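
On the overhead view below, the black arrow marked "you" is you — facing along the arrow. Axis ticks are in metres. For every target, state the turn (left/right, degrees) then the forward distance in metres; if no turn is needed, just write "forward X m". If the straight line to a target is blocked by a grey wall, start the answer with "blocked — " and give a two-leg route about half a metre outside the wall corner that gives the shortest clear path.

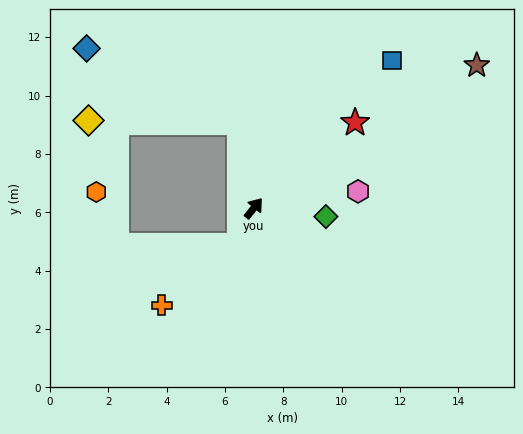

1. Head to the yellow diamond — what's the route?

blocked — turn left 49°, forward 3.0 m, then turn left 79°, forward 5.1 m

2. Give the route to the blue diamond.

blocked — turn left 49°, forward 3.0 m, then turn left 54°, forward 5.8 m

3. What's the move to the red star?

turn right 11°, forward 4.5 m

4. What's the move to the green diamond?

turn right 58°, forward 2.5 m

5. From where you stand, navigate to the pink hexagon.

turn right 42°, forward 3.6 m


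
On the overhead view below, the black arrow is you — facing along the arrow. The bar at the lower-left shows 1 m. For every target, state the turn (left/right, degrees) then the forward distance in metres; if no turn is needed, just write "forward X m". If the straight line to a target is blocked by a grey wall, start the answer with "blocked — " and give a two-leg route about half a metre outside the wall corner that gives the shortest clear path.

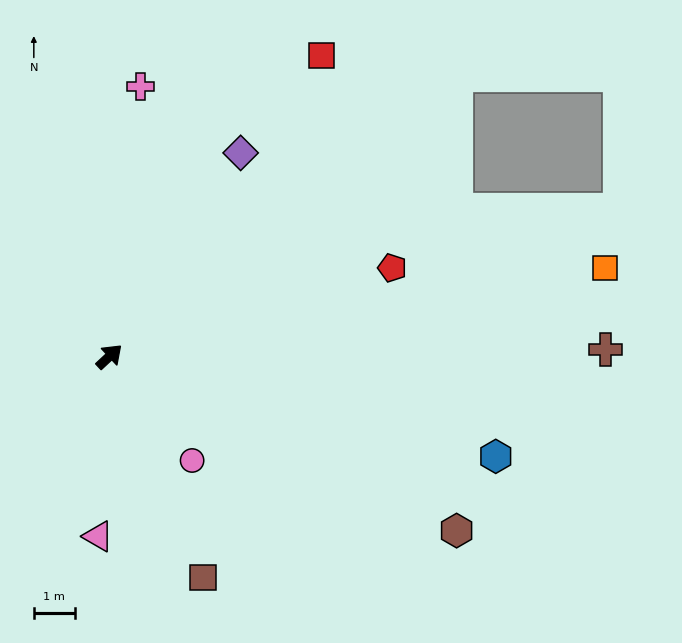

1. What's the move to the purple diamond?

turn left 14°, forward 5.9 m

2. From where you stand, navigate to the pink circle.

turn right 95°, forward 3.2 m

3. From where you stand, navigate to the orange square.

turn right 33°, forward 12.2 m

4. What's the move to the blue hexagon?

turn right 58°, forward 9.7 m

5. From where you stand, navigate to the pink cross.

turn left 40°, forward 6.6 m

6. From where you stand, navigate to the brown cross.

turn right 42°, forward 12.0 m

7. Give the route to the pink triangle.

turn right 137°, forward 4.4 m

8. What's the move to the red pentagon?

turn right 26°, forward 7.2 m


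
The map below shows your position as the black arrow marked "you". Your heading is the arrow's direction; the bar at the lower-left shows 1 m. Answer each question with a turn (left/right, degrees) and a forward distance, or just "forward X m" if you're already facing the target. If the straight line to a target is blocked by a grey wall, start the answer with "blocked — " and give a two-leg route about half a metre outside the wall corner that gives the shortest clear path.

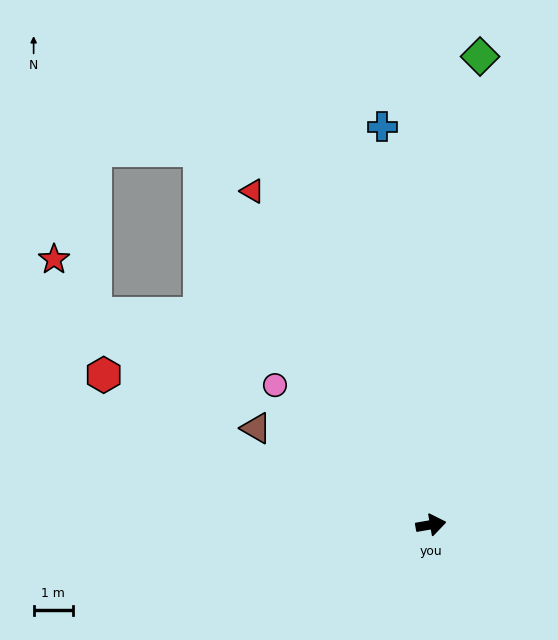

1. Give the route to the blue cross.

turn left 87°, forward 10.1 m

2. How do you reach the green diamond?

turn left 74°, forward 11.9 m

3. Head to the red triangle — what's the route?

turn left 108°, forward 9.6 m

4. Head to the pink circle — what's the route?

turn left 128°, forward 5.3 m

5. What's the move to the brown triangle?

turn left 141°, forward 5.0 m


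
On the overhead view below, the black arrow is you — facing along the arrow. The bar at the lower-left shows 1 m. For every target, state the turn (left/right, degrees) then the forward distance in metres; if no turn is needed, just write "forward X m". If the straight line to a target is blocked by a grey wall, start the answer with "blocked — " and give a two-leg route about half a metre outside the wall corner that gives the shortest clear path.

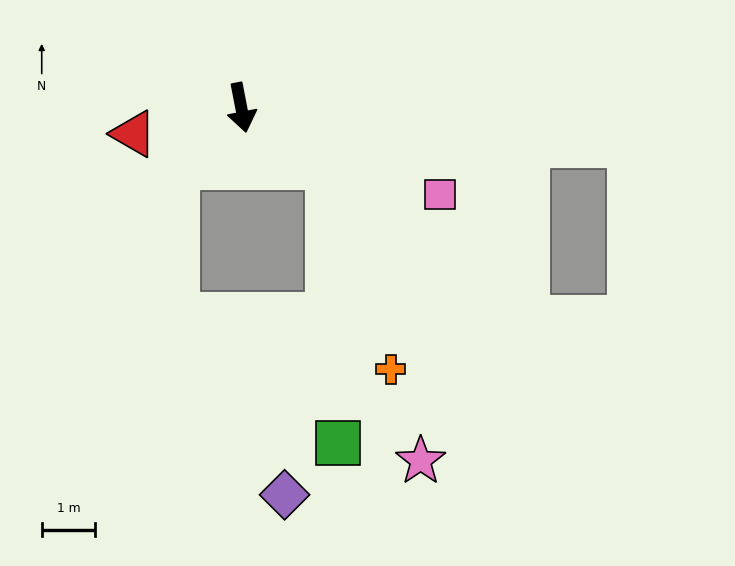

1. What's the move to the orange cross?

blocked — turn left 45°, forward 2.0 m, then turn right 39°, forward 4.0 m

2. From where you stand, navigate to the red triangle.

turn right 87°, forward 2.1 m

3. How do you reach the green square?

blocked — turn left 45°, forward 2.0 m, then turn right 54°, forward 5.2 m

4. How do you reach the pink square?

turn left 55°, forward 4.1 m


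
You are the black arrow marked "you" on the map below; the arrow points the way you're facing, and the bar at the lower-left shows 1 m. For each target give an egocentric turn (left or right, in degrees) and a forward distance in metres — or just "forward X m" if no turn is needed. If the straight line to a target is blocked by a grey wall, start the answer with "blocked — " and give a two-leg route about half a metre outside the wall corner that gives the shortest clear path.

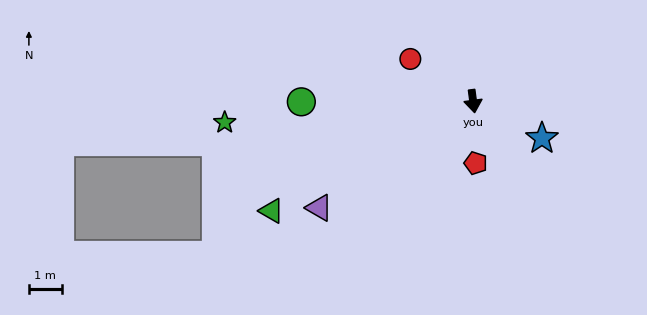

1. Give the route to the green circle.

turn right 97°, forward 5.2 m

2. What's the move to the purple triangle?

turn right 63°, forward 5.7 m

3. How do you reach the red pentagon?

turn right 5°, forward 1.9 m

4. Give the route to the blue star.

turn left 54°, forward 2.4 m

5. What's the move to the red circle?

turn right 132°, forward 2.3 m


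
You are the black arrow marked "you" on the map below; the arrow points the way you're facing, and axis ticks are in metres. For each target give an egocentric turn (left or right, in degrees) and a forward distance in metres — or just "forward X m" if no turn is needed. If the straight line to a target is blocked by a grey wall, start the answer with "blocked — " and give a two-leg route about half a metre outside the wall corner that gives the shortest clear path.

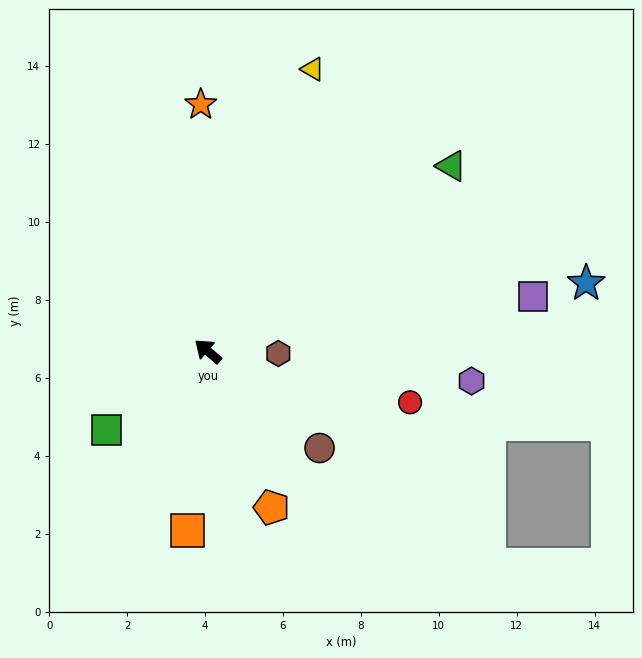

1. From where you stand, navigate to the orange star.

turn right 48°, forward 6.3 m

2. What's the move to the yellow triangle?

turn right 70°, forward 7.7 m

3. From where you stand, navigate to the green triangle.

turn right 102°, forward 7.9 m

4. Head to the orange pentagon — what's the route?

turn left 153°, forward 4.3 m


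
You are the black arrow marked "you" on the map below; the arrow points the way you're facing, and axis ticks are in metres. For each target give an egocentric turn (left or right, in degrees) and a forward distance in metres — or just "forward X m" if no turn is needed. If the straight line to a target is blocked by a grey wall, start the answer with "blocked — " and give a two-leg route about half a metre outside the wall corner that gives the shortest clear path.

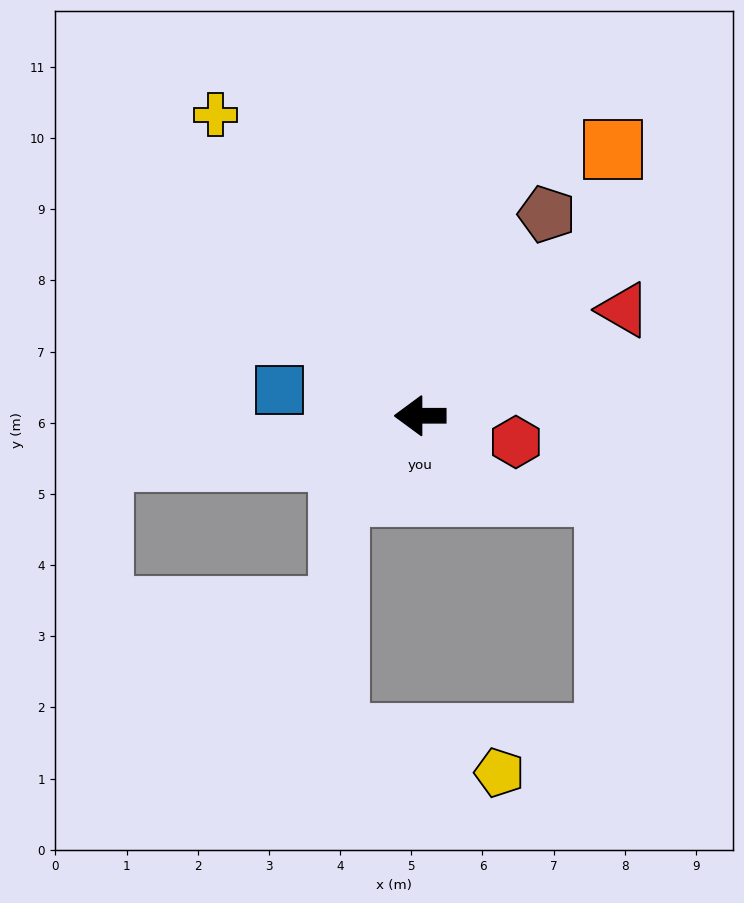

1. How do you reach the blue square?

turn right 10°, forward 2.0 m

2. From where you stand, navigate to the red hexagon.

turn left 165°, forward 1.4 m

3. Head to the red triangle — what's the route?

turn right 153°, forward 3.2 m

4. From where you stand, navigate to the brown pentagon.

turn right 122°, forward 3.3 m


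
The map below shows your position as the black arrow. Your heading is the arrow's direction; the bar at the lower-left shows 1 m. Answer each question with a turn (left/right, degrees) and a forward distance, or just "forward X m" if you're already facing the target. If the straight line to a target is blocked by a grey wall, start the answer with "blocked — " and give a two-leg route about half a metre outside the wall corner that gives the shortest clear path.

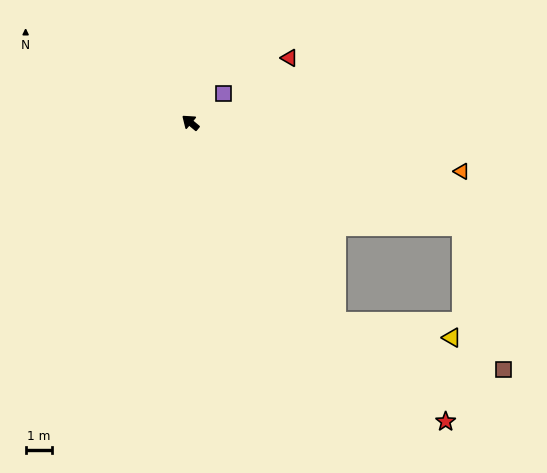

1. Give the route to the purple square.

turn right 99°, forward 1.7 m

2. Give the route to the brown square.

blocked — turn left 166°, forward 9.4 m, then turn left 38°, forward 6.6 m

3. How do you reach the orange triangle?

turn right 150°, forward 10.4 m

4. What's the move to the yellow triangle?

blocked — turn left 166°, forward 9.4 m, then turn left 47°, forward 4.4 m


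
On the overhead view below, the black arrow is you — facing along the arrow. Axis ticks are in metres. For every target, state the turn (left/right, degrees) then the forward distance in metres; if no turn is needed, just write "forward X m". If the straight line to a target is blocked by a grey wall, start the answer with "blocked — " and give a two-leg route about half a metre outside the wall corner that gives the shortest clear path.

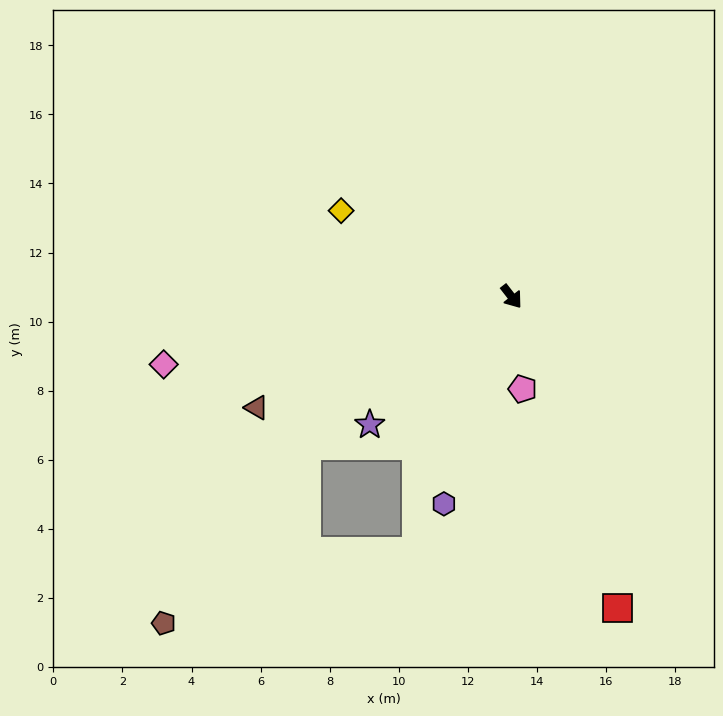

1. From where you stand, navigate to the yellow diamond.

turn right 155°, forward 5.5 m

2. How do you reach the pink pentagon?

turn right 31°, forward 2.7 m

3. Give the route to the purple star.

turn right 86°, forward 5.5 m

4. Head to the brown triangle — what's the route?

turn right 104°, forward 8.0 m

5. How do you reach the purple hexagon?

turn right 56°, forward 6.3 m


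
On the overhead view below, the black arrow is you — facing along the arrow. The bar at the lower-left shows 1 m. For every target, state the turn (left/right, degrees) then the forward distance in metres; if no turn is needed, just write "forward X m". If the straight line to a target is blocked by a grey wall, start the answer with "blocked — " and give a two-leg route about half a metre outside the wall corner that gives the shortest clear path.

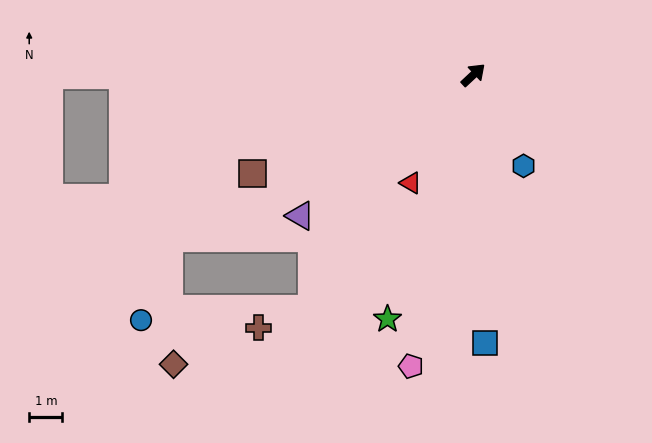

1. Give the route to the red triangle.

turn right 163°, forward 3.8 m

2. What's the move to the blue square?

turn right 131°, forward 8.1 m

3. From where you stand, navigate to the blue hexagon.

turn right 104°, forward 3.1 m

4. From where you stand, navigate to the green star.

turn right 152°, forward 7.8 m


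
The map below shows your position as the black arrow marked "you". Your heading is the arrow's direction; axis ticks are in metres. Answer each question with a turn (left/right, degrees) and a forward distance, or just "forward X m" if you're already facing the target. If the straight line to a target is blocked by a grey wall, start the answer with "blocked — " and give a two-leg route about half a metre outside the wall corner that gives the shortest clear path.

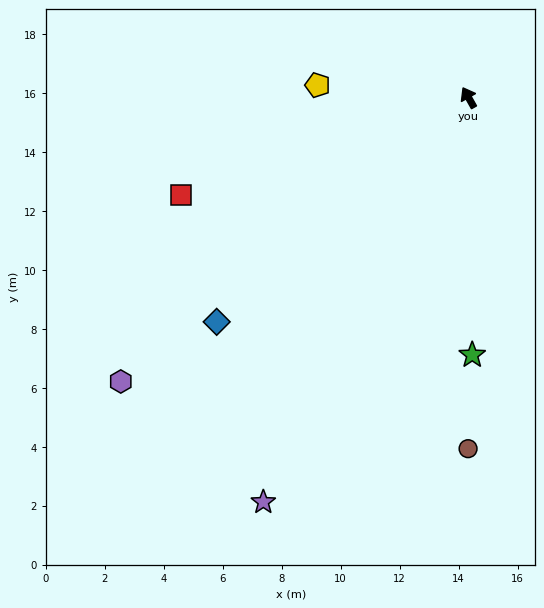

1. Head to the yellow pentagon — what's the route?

turn left 56°, forward 5.1 m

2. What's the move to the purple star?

turn left 124°, forward 15.4 m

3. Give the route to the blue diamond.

turn left 102°, forward 11.4 m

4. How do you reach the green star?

turn left 151°, forward 8.7 m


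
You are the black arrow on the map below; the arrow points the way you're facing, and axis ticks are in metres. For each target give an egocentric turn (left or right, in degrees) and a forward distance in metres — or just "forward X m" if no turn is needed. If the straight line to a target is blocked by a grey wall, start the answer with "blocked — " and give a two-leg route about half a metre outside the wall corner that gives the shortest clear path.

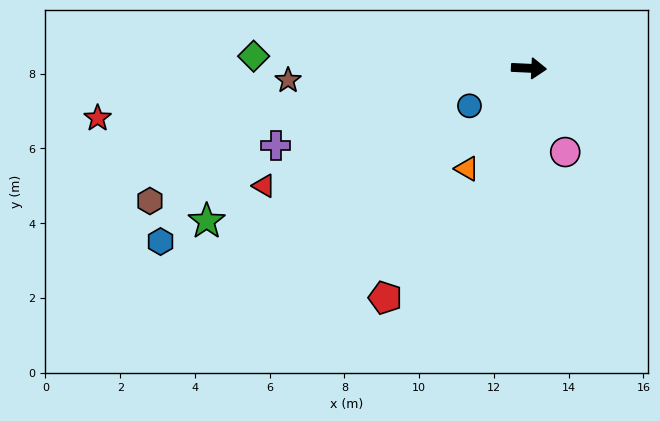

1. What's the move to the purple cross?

turn right 160°, forward 7.1 m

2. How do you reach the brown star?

turn right 174°, forward 6.5 m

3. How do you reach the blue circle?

turn right 145°, forward 1.9 m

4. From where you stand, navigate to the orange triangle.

turn right 119°, forward 3.2 m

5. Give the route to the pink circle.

turn right 64°, forward 2.4 m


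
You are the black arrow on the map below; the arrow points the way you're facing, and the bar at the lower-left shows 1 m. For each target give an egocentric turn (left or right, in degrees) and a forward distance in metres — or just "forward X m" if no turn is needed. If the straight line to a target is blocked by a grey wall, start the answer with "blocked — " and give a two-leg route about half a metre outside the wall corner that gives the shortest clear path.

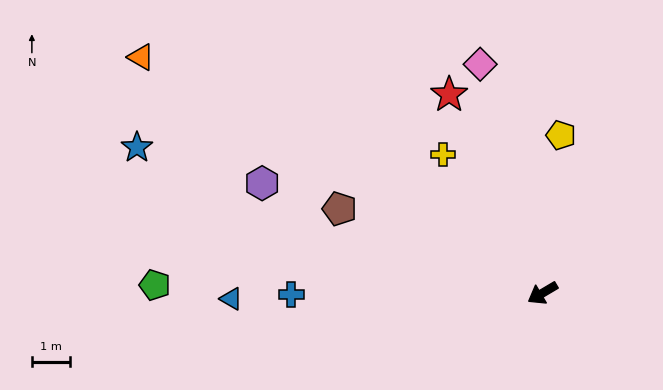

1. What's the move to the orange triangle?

turn right 61°, forward 12.3 m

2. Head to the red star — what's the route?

turn right 95°, forward 5.8 m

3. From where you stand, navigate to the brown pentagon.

turn right 53°, forward 5.8 m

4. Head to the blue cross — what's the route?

turn right 30°, forward 6.6 m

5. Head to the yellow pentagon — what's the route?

turn right 127°, forward 4.2 m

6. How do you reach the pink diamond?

turn right 105°, forward 6.3 m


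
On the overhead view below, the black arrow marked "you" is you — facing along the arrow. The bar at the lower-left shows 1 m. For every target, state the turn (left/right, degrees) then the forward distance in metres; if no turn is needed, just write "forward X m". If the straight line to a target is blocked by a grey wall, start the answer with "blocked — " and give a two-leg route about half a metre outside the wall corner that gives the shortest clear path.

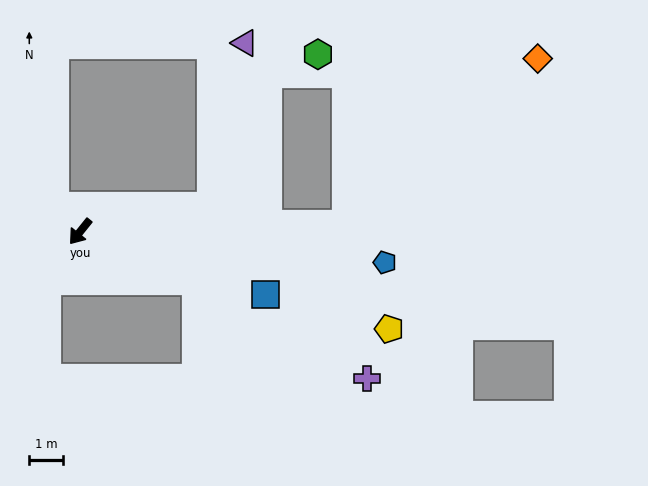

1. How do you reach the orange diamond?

blocked — turn left 130°, forward 8.0 m, then turn left 40°, forward 7.6 m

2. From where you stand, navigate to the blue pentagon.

turn left 123°, forward 9.2 m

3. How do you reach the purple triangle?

blocked — turn left 140°, forward 4.0 m, then turn left 67°, forward 5.0 m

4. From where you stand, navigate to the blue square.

turn left 110°, forward 5.9 m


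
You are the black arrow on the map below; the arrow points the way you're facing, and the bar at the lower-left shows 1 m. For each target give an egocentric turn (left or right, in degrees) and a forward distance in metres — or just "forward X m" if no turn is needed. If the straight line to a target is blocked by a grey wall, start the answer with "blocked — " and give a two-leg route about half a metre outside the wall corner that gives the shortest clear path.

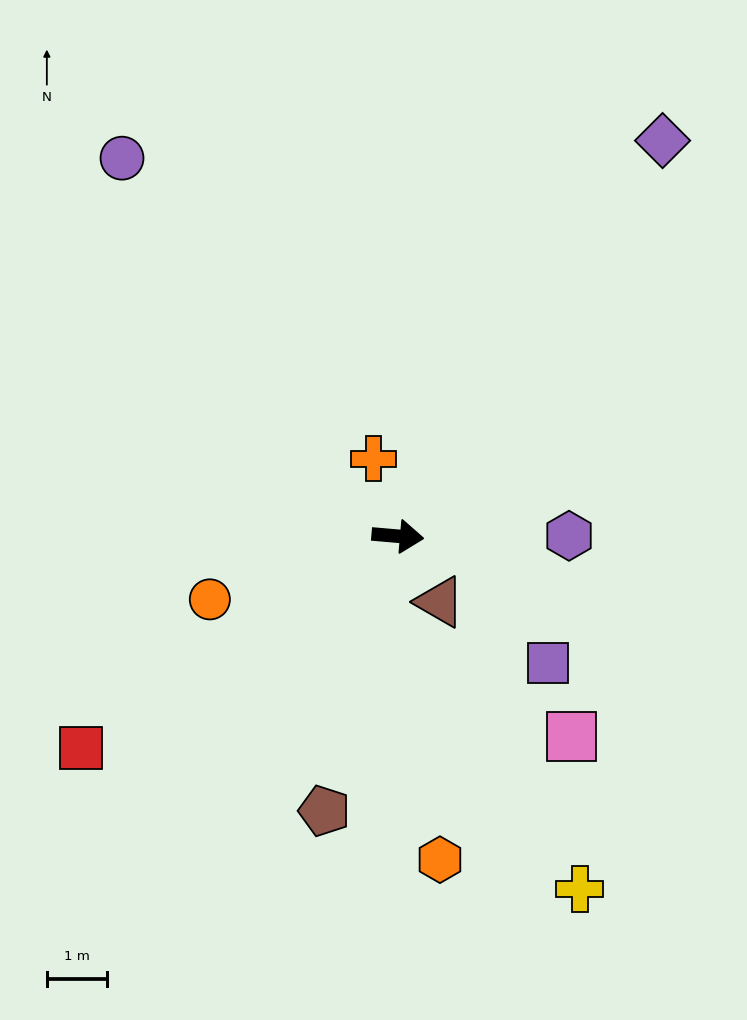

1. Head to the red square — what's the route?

turn right 141°, forward 6.3 m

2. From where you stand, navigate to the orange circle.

turn right 156°, forward 3.3 m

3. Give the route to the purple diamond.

turn left 61°, forward 7.9 m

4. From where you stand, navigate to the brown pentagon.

turn right 100°, forward 4.7 m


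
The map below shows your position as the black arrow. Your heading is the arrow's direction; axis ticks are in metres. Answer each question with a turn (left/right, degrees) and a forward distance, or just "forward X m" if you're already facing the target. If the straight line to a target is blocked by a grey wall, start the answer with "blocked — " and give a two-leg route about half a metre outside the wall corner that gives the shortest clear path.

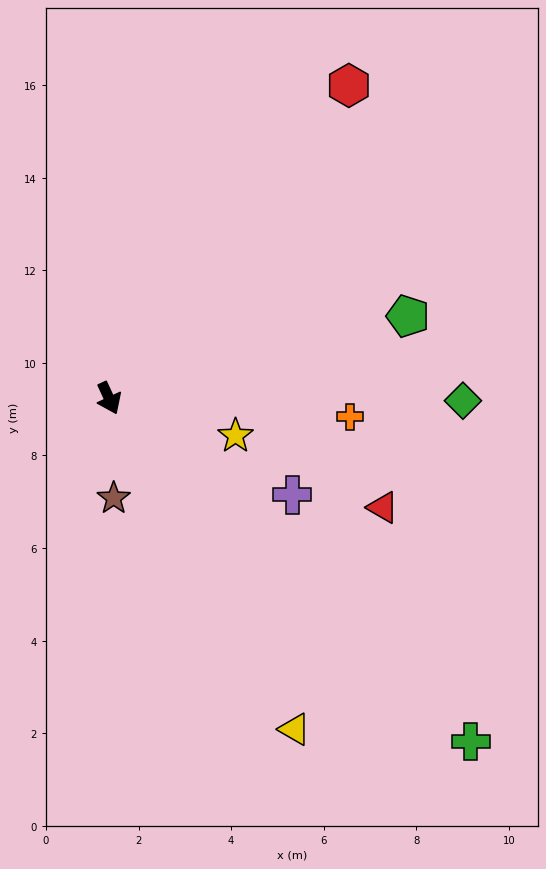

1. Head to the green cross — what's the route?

turn left 22°, forward 10.8 m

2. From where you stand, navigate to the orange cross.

turn left 61°, forward 5.2 m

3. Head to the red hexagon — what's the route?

turn left 118°, forward 8.5 m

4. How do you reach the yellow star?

turn left 49°, forward 2.8 m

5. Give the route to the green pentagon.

turn left 81°, forward 6.7 m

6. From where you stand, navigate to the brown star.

turn right 22°, forward 2.2 m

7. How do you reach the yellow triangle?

turn left 4°, forward 8.2 m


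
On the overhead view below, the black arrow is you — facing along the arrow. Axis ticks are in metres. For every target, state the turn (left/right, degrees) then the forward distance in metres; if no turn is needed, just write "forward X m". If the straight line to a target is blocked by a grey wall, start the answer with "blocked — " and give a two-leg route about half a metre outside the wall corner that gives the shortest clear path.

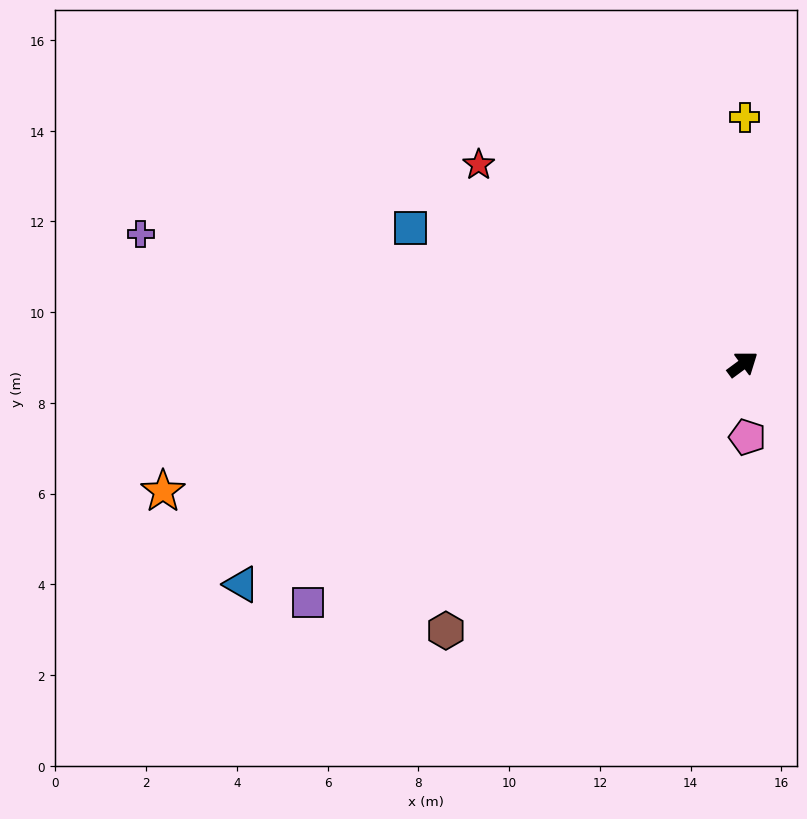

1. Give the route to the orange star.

turn left 156°, forward 13.1 m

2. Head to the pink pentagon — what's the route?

turn right 123°, forward 1.6 m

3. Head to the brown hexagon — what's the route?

turn right 175°, forward 8.8 m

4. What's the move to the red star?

turn left 107°, forward 7.3 m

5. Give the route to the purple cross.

turn left 131°, forward 13.6 m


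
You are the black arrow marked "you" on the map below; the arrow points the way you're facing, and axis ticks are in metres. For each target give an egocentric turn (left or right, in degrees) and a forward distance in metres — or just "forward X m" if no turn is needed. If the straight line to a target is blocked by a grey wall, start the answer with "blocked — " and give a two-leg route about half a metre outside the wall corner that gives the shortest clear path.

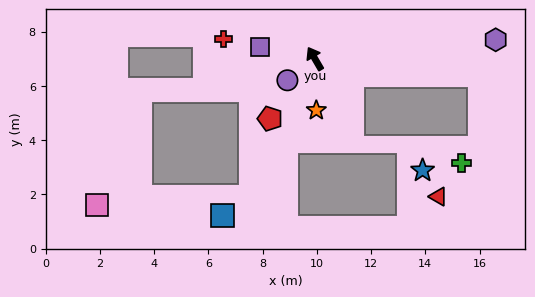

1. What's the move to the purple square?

turn left 48°, forward 2.1 m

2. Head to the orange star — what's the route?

turn left 151°, forward 1.9 m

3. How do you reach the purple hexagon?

turn right 114°, forward 6.7 m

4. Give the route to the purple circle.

turn left 98°, forward 1.3 m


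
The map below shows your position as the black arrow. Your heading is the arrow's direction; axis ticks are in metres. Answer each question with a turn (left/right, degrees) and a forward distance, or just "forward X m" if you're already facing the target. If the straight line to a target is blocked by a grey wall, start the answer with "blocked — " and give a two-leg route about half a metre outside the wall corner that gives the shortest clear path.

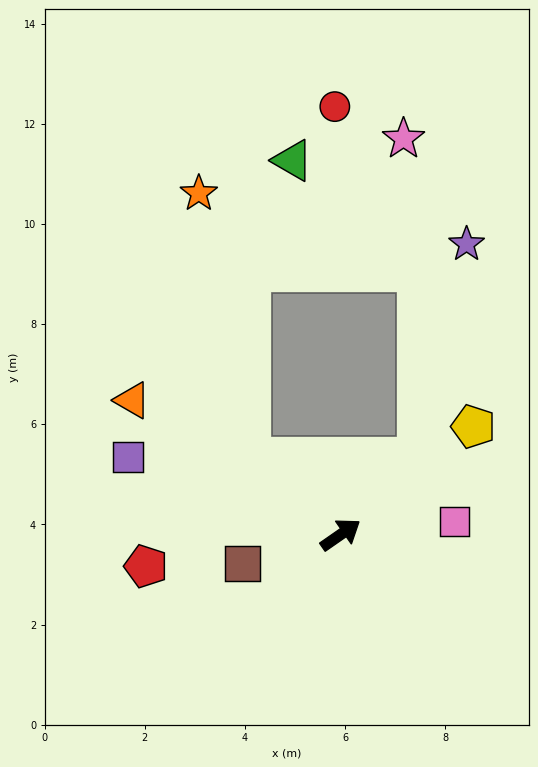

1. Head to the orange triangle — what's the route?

turn left 112°, forward 5.0 m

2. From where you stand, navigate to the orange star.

blocked — turn left 105°, forward 2.4 m, then turn right 39°, forward 5.4 m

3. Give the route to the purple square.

turn left 125°, forward 4.5 m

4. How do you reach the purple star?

blocked — turn left 10°, forward 2.2 m, then turn left 33°, forward 4.4 m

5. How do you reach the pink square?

turn right 28°, forward 2.3 m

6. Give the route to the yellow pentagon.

turn left 4°, forward 3.4 m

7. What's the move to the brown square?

turn left 162°, forward 2.0 m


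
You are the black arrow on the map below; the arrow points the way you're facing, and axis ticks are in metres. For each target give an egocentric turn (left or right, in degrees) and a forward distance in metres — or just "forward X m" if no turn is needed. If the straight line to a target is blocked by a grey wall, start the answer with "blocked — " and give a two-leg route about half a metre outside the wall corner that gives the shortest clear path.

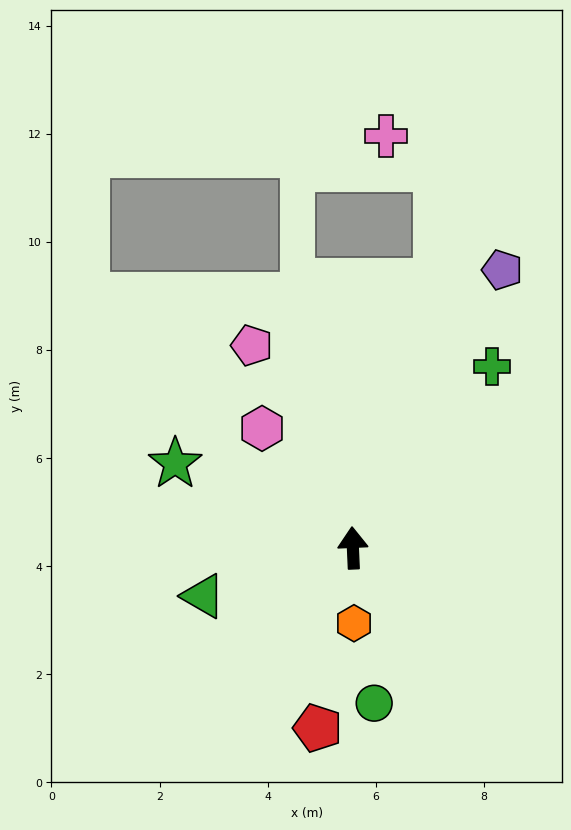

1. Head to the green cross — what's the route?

turn right 40°, forward 4.2 m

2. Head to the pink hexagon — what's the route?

turn left 35°, forward 2.8 m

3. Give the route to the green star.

turn left 62°, forward 3.6 m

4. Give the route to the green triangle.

turn left 105°, forward 2.9 m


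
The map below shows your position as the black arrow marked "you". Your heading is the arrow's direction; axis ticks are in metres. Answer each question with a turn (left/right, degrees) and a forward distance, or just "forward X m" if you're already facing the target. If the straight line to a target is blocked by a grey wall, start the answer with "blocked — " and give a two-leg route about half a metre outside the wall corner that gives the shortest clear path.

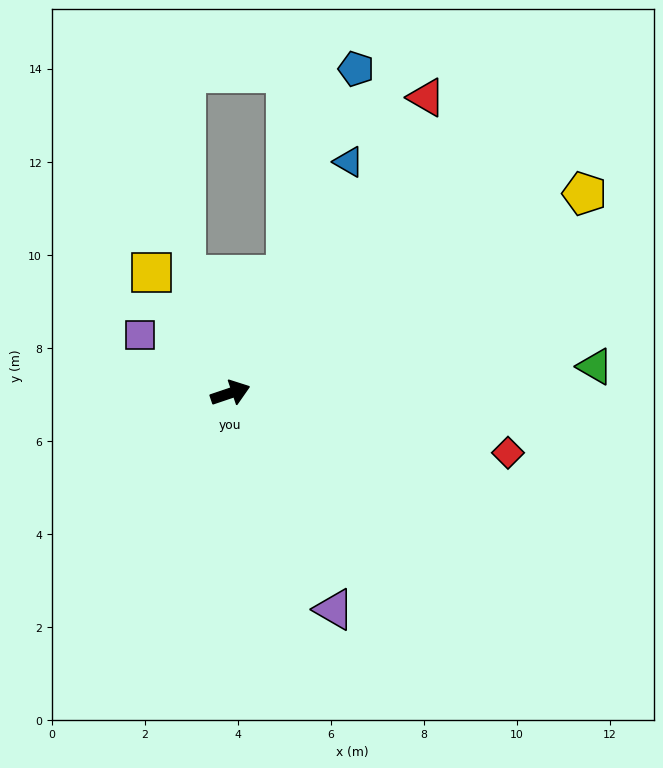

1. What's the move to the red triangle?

turn left 38°, forward 7.6 m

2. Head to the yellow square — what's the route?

turn left 105°, forward 3.1 m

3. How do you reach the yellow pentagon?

turn left 11°, forward 8.7 m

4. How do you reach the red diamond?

turn right 31°, forward 6.1 m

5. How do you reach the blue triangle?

turn left 44°, forward 5.6 m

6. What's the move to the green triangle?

turn right 15°, forward 7.9 m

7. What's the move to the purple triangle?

turn right 83°, forward 5.2 m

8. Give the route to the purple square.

turn left 128°, forward 2.3 m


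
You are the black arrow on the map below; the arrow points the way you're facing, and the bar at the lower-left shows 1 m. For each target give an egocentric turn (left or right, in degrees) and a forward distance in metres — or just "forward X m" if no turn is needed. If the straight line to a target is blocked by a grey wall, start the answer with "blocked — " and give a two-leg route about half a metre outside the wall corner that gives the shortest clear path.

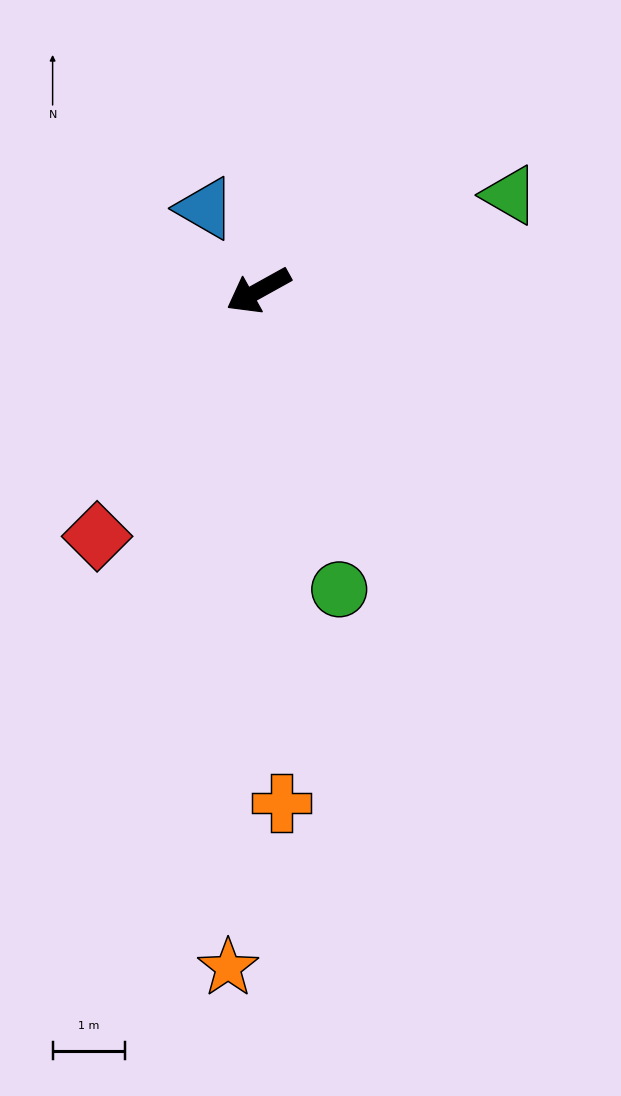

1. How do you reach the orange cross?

turn left 64°, forward 7.0 m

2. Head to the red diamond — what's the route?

turn left 28°, forward 4.0 m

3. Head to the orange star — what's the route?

turn left 58°, forward 9.3 m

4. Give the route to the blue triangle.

turn right 86°, forward 1.3 m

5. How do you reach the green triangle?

turn left 172°, forward 3.7 m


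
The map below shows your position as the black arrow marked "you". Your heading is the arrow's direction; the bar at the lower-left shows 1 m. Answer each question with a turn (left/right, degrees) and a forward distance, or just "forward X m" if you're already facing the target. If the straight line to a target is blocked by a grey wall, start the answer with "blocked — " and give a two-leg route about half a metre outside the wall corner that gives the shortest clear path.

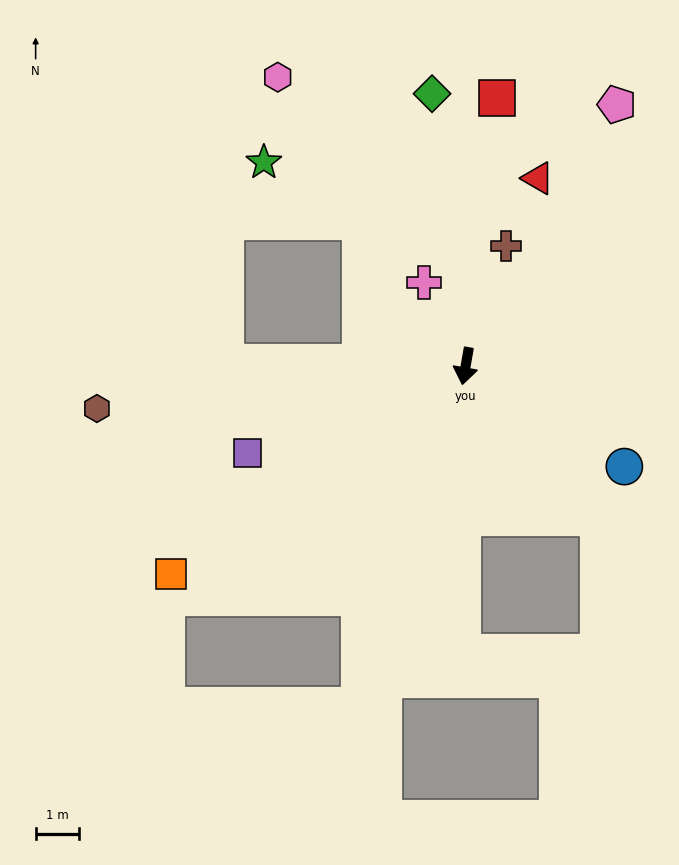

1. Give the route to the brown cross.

turn left 171°, forward 2.9 m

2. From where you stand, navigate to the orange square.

turn right 45°, forward 8.2 m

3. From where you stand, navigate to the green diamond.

turn right 163°, forward 6.3 m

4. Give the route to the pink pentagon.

turn left 160°, forward 6.9 m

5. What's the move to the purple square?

turn right 58°, forward 5.4 m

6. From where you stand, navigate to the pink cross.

turn right 144°, forward 2.1 m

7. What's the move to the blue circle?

turn left 68°, forward 4.3 m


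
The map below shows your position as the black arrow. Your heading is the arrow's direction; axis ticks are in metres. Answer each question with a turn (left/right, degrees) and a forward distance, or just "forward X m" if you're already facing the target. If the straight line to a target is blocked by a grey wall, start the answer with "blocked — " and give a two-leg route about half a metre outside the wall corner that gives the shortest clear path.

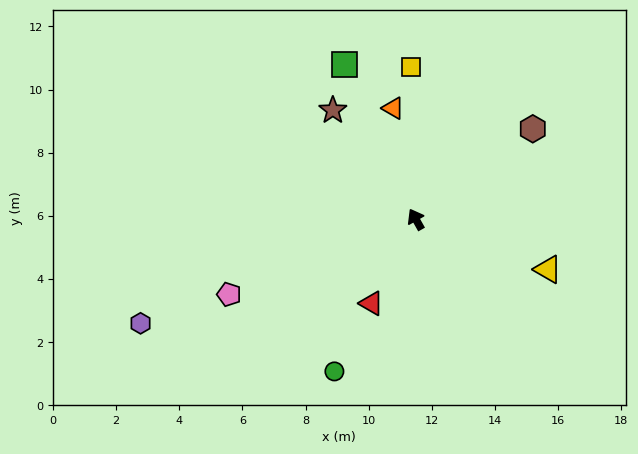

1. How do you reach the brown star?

turn left 8°, forward 4.3 m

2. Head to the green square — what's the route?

turn right 5°, forward 5.4 m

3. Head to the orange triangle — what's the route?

turn right 18°, forward 3.6 m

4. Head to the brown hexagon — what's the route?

turn right 82°, forward 4.7 m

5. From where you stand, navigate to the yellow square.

turn right 28°, forward 4.8 m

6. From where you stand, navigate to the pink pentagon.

turn left 82°, forward 6.4 m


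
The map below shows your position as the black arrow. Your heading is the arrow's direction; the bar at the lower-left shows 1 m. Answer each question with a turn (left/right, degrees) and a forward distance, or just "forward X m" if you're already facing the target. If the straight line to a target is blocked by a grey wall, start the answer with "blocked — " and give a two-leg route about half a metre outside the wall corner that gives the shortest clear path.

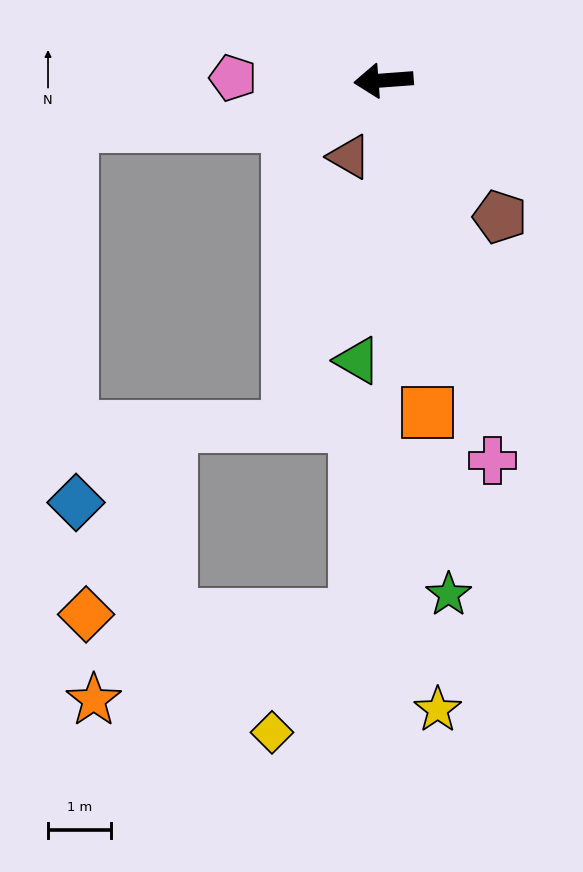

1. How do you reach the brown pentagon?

turn left 126°, forward 2.9 m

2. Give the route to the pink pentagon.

turn right 5°, forward 2.4 m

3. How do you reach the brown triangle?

turn left 62°, forward 1.3 m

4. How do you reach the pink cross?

turn left 102°, forward 6.3 m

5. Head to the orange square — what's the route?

turn left 93°, forward 5.4 m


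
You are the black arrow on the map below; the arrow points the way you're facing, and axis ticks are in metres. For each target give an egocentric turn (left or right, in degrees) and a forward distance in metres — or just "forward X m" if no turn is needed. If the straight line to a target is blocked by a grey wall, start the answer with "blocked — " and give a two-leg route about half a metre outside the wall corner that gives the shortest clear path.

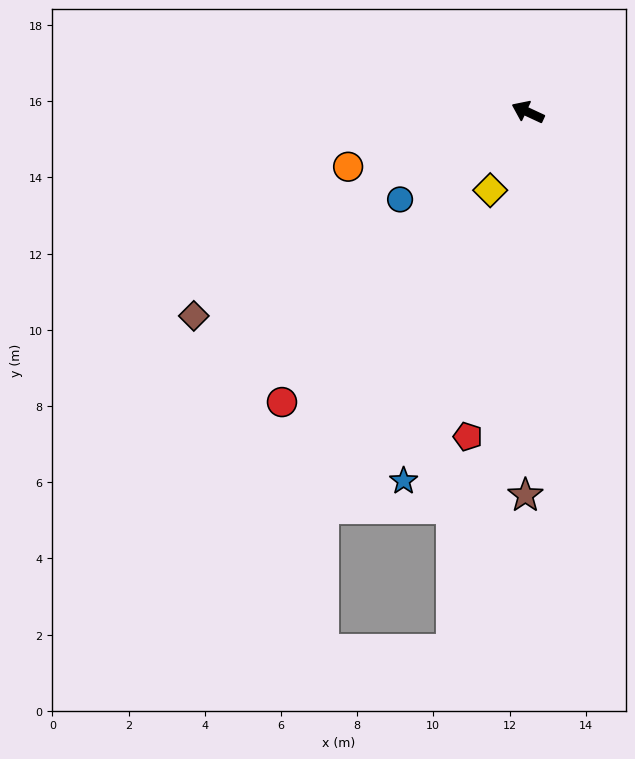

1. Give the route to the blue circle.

turn left 59°, forward 4.1 m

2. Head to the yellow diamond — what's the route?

turn left 89°, forward 2.3 m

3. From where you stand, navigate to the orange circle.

turn left 42°, forward 4.9 m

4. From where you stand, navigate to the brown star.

turn left 115°, forward 10.1 m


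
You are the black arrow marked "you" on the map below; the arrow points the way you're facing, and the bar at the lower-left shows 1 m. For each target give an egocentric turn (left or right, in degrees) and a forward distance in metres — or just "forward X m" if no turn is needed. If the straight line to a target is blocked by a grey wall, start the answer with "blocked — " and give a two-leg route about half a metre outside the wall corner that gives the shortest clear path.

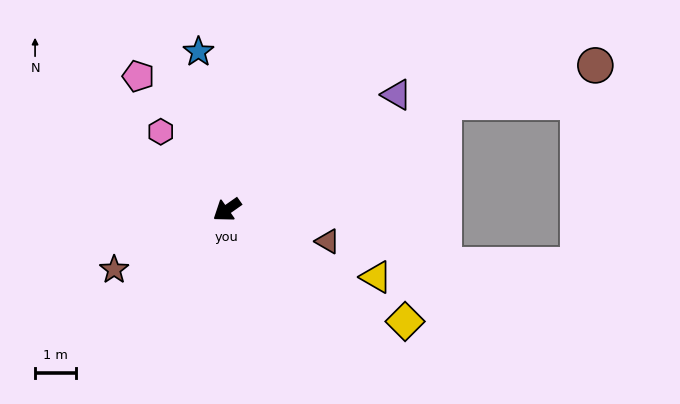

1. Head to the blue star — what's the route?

turn right 115°, forward 3.9 m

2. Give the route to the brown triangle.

turn left 127°, forward 2.6 m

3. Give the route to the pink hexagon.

turn right 85°, forward 2.5 m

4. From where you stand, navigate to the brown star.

turn right 7°, forward 3.1 m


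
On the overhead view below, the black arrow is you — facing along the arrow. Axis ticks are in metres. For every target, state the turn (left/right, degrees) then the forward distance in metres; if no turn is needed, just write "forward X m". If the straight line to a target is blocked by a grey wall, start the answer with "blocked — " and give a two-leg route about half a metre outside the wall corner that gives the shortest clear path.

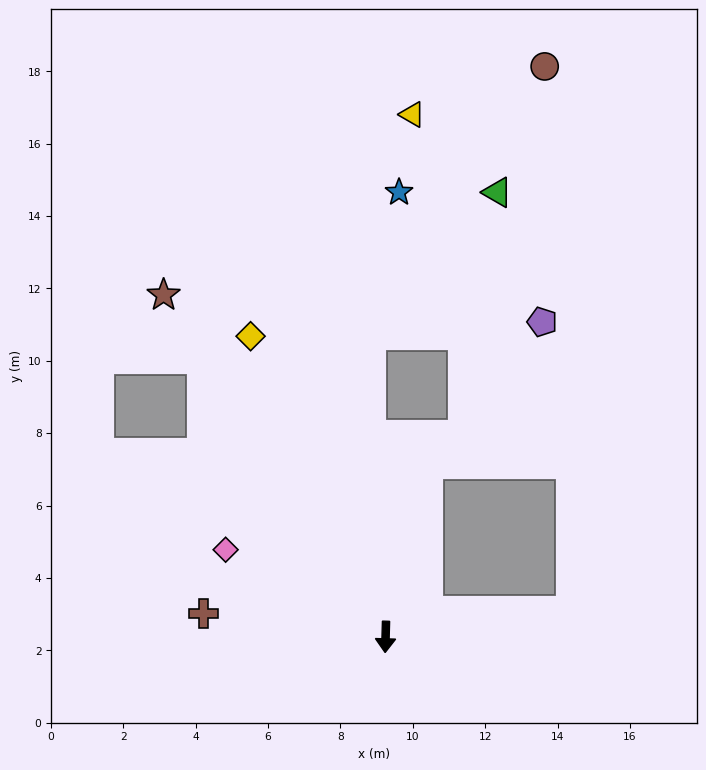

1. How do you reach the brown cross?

turn right 96°, forward 5.1 m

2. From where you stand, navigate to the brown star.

turn right 145°, forward 11.3 m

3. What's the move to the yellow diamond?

turn right 154°, forward 9.1 m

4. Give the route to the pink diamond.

turn right 117°, forward 5.0 m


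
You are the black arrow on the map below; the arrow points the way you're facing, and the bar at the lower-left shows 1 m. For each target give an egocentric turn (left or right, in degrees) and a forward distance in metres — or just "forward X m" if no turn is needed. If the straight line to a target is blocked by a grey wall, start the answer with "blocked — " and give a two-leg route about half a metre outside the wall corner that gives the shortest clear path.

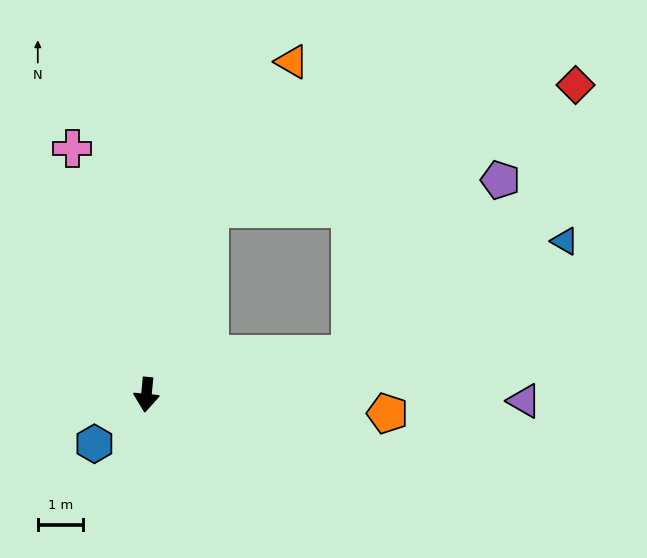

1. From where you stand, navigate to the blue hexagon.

turn right 41°, forward 1.6 m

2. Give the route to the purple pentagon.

blocked — turn left 107°, forward 4.5 m, then turn left 38°, forward 5.0 m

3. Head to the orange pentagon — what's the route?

turn left 91°, forward 5.3 m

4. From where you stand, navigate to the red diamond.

blocked — turn left 167°, forward 4.3 m, then turn right 53°, forward 8.5 m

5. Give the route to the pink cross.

turn right 158°, forward 5.6 m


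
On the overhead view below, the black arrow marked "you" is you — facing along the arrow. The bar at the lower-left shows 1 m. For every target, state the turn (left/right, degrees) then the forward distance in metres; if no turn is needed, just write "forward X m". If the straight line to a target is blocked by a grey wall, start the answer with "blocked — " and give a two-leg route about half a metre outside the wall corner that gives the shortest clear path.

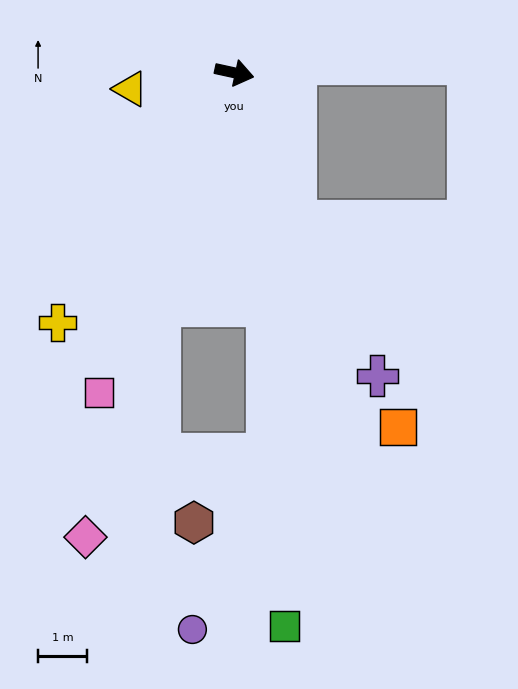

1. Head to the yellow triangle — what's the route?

turn right 159°, forward 2.2 m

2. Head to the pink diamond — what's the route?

turn right 95°, forward 10.1 m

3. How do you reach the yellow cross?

turn right 113°, forward 6.3 m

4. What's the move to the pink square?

turn right 101°, forward 7.2 m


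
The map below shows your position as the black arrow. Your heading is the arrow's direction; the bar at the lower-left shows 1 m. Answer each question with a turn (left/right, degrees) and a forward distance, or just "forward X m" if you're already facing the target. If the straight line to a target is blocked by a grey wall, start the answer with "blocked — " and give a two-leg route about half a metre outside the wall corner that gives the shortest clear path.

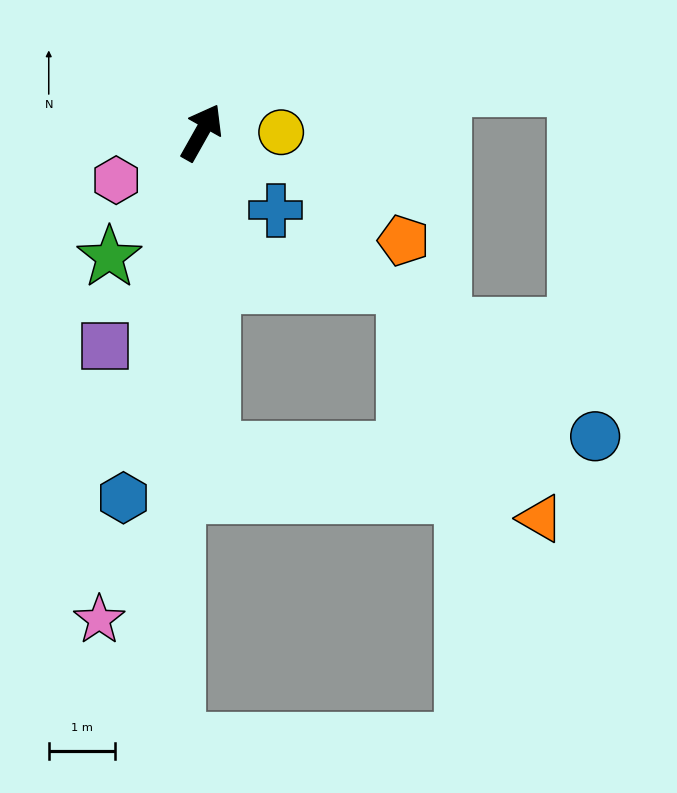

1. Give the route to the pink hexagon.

turn left 149°, forward 1.5 m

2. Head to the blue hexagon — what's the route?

turn right 163°, forward 5.7 m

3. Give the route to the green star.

turn left 173°, forward 2.3 m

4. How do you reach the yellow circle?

turn right 60°, forward 1.2 m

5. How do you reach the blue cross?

turn right 107°, forward 1.6 m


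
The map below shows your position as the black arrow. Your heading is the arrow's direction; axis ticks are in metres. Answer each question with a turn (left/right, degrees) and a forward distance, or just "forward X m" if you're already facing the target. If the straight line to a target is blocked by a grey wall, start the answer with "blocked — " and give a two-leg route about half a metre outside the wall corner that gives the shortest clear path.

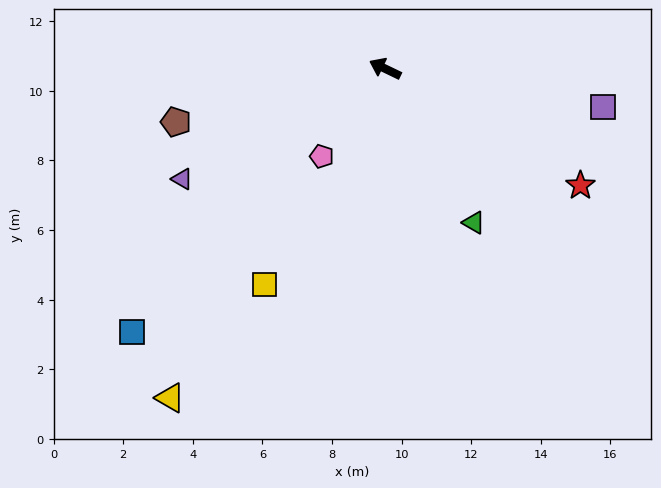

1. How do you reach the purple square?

turn right 164°, forward 6.4 m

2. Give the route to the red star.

turn left 175°, forward 6.5 m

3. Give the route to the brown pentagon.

turn left 40°, forward 6.2 m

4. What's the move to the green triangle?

turn left 146°, forward 5.1 m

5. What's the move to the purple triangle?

turn left 54°, forward 6.6 m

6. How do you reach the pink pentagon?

turn left 80°, forward 3.1 m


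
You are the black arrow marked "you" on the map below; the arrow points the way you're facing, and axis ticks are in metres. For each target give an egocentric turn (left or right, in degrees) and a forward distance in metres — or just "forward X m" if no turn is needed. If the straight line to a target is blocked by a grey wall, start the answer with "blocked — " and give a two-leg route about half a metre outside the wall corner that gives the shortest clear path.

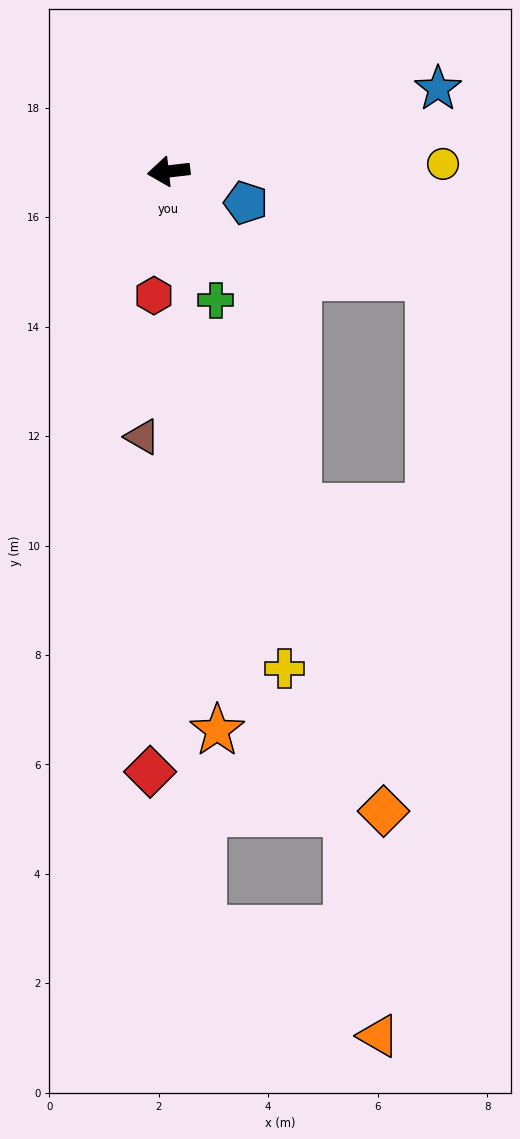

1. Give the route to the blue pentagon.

turn left 151°, forward 1.5 m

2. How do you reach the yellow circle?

turn left 175°, forward 5.0 m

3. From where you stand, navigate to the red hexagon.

turn left 77°, forward 2.3 m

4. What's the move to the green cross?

turn left 104°, forward 2.5 m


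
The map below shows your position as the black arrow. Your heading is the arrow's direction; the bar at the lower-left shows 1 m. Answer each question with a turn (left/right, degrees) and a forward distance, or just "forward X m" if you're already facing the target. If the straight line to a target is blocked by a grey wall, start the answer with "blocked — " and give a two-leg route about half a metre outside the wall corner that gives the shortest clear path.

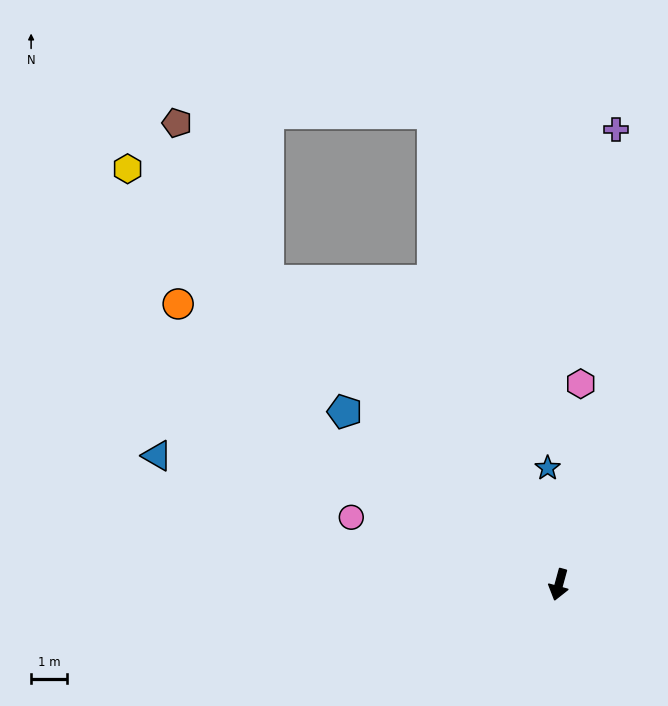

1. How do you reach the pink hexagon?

turn right 171°, forward 5.6 m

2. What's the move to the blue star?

turn right 159°, forward 3.2 m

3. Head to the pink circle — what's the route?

turn right 93°, forward 6.0 m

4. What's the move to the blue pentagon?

turn right 114°, forward 7.6 m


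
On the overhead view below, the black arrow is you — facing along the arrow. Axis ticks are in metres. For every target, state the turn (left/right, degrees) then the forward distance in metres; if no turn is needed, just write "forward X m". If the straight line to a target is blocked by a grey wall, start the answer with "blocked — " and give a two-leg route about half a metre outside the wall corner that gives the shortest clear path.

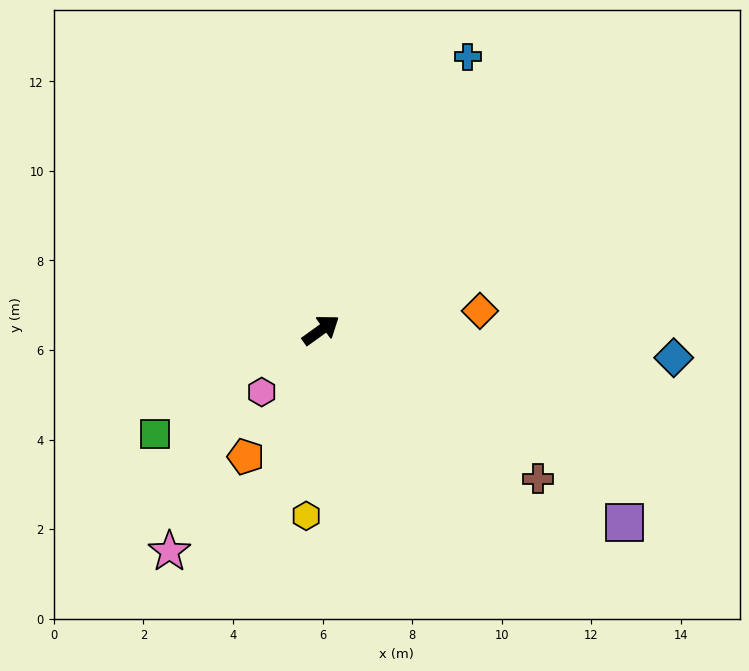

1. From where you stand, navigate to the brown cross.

turn right 70°, forward 5.9 m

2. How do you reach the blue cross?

turn left 26°, forward 6.9 m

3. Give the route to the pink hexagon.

turn right 169°, forward 1.9 m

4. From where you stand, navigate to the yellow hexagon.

turn right 130°, forward 4.2 m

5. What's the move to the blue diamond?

turn right 40°, forward 7.9 m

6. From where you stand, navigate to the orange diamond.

turn right 29°, forward 3.6 m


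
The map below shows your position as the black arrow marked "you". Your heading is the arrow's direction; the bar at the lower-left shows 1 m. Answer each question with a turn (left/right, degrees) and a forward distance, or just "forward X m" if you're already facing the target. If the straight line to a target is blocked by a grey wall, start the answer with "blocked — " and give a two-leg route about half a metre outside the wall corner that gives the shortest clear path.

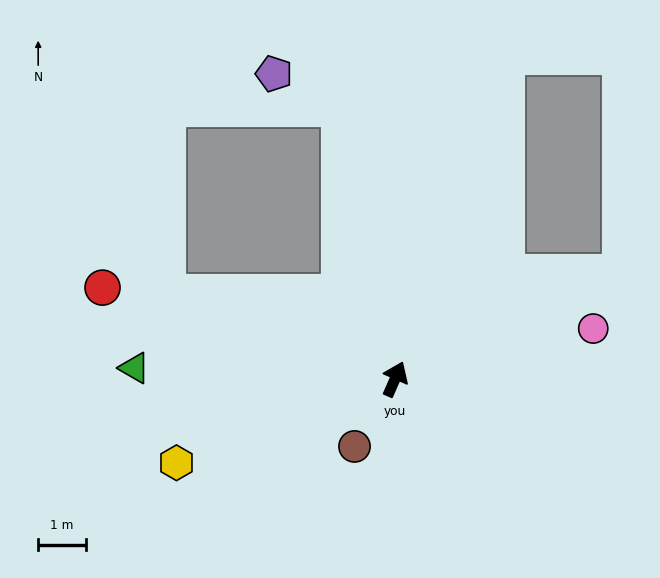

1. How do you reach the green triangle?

turn left 111°, forward 5.5 m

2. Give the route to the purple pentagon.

blocked — turn left 35°, forward 5.9 m, then turn left 53°, forward 1.6 m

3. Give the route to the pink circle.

turn right 52°, forward 4.3 m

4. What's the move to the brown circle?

turn left 173°, forward 1.7 m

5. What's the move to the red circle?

turn left 96°, forward 6.5 m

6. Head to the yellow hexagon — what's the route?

turn left 135°, forward 4.9 m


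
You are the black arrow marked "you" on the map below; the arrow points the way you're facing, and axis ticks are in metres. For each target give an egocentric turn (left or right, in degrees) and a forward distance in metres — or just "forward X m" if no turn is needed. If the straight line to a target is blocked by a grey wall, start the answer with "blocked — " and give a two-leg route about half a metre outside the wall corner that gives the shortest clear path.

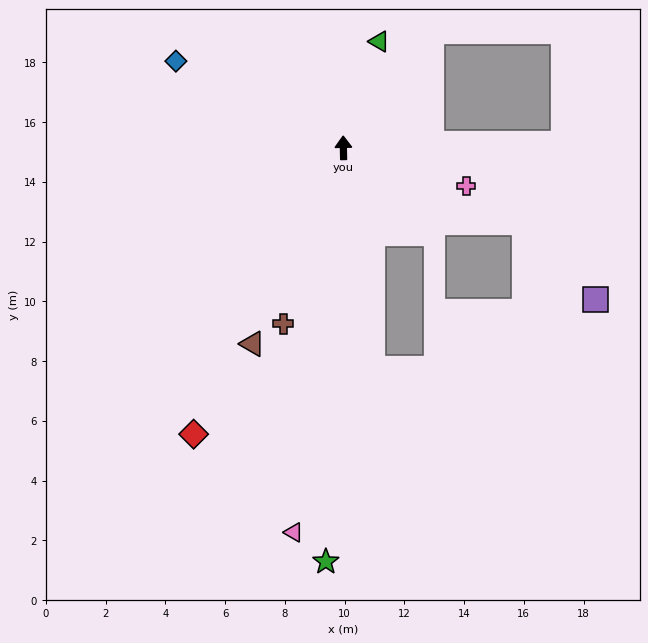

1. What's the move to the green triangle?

turn right 20°, forward 3.8 m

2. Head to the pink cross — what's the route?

turn right 108°, forward 4.3 m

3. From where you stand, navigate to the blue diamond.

turn left 62°, forward 6.3 m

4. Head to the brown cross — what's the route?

turn left 160°, forward 6.2 m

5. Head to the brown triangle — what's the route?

turn left 154°, forward 7.2 m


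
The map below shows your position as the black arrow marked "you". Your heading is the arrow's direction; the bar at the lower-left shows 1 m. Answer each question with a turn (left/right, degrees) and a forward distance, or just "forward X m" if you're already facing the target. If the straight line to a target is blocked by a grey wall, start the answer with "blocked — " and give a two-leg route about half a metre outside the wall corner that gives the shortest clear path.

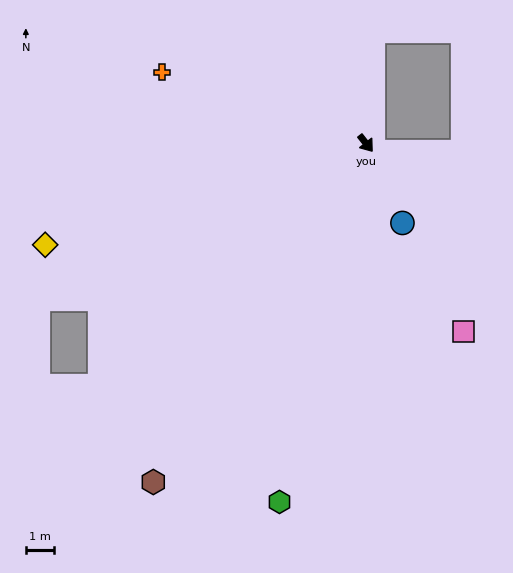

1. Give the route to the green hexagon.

turn right 52°, forward 13.2 m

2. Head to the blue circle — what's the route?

turn right 14°, forward 3.1 m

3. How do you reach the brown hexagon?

turn right 70°, forward 14.3 m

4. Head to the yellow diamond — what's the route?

turn right 111°, forward 12.0 m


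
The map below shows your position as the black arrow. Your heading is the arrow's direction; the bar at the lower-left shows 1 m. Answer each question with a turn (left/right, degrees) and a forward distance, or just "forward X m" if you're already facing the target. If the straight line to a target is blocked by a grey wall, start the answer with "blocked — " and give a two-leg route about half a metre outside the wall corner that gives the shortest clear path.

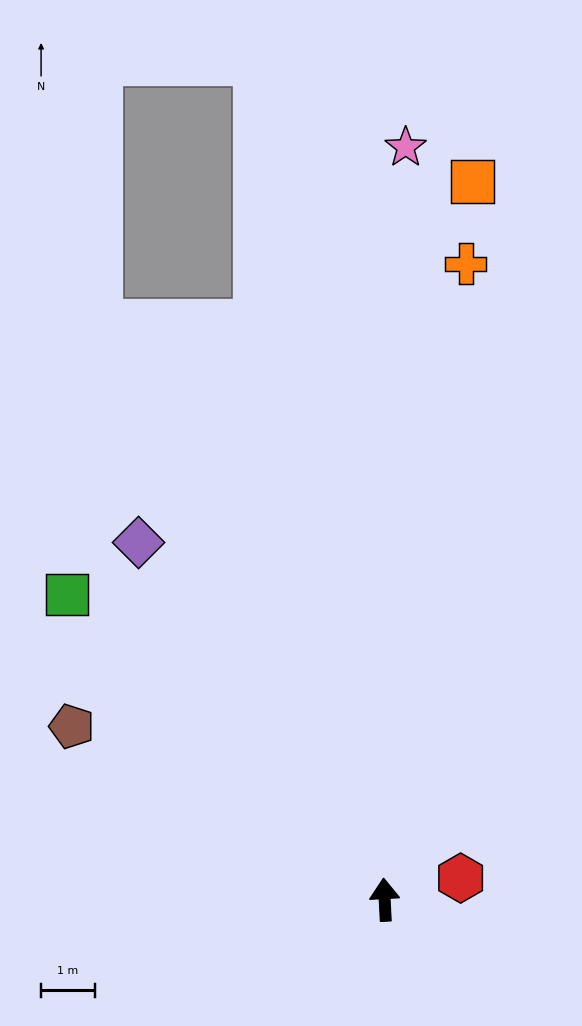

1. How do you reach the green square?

turn left 43°, forward 8.2 m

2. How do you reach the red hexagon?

turn right 77°, forward 1.5 m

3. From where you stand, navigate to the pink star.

turn right 5°, forward 14.0 m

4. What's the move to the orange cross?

turn right 10°, forward 11.9 m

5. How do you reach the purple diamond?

turn left 32°, forward 8.1 m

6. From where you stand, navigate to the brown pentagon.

turn left 58°, forward 6.6 m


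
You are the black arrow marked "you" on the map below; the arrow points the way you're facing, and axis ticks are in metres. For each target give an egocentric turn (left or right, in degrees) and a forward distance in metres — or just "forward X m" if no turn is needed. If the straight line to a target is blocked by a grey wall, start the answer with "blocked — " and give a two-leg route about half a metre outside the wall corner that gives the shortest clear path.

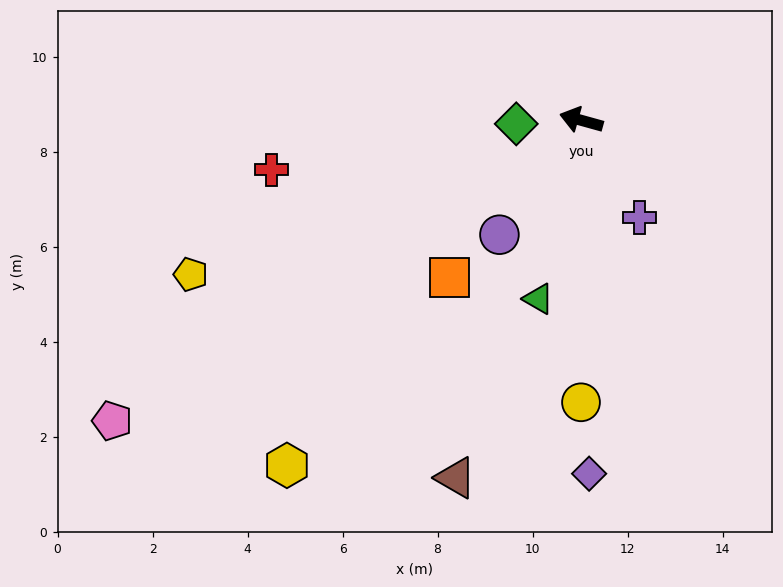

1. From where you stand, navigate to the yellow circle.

turn left 105°, forward 5.9 m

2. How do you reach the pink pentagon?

turn left 48°, forward 11.7 m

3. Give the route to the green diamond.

turn left 19°, forward 1.4 m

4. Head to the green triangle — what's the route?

turn left 92°, forward 3.9 m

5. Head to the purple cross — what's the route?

turn left 136°, forward 2.4 m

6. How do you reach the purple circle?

turn left 70°, forward 3.0 m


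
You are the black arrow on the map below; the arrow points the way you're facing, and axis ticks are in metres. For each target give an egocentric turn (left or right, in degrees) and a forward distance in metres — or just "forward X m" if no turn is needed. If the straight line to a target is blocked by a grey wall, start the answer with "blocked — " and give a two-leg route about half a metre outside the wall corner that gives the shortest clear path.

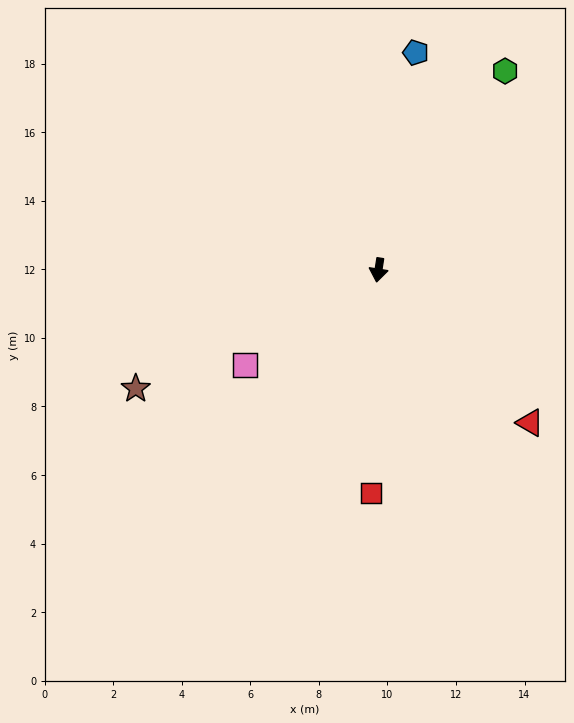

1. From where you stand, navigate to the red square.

turn left 7°, forward 6.5 m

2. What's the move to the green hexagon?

turn left 156°, forward 6.9 m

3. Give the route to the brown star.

turn right 55°, forward 7.9 m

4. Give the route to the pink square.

turn right 46°, forward 4.8 m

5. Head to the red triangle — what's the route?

turn left 54°, forward 6.3 m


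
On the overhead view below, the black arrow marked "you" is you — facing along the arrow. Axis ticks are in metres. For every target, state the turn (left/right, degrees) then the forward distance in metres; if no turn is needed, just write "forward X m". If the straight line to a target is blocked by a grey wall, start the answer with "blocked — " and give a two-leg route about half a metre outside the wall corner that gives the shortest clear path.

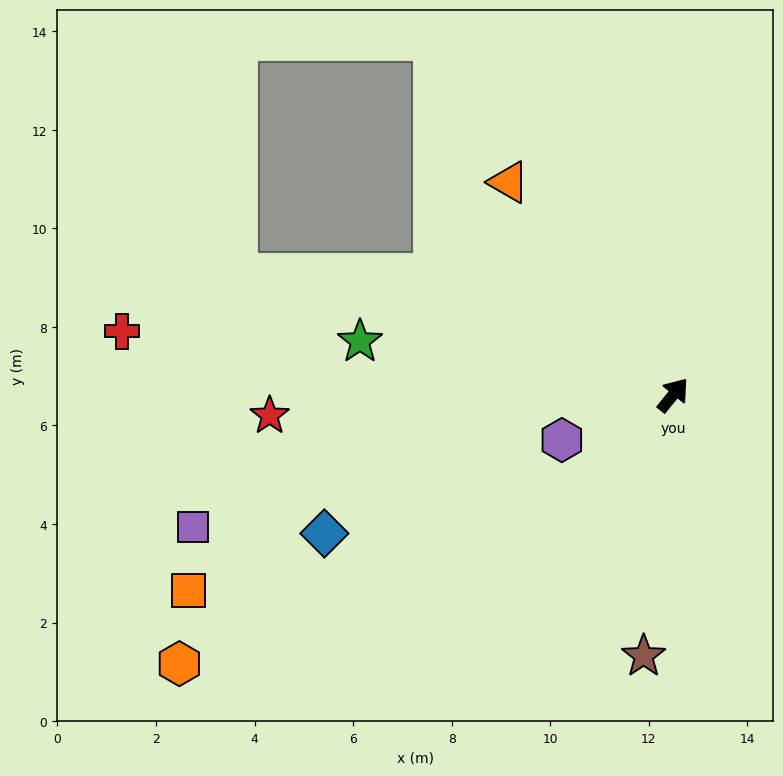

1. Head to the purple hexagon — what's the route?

turn left 151°, forward 2.4 m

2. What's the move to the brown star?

turn right 147°, forward 5.3 m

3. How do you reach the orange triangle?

turn left 77°, forward 5.5 m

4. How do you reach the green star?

turn left 119°, forward 6.4 m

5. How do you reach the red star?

turn left 132°, forward 8.2 m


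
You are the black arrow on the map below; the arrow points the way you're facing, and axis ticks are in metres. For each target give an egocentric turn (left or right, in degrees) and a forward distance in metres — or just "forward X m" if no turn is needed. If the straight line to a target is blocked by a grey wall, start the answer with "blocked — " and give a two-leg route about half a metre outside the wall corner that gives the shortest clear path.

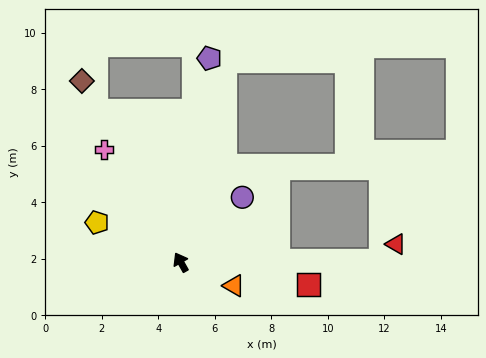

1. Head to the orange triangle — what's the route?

turn right 143°, forward 2.1 m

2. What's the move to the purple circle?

turn right 73°, forward 3.2 m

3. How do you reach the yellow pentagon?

turn left 35°, forward 3.3 m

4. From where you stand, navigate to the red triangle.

blocked — turn right 119°, forward 7.1 m, then turn left 48°, forward 0.8 m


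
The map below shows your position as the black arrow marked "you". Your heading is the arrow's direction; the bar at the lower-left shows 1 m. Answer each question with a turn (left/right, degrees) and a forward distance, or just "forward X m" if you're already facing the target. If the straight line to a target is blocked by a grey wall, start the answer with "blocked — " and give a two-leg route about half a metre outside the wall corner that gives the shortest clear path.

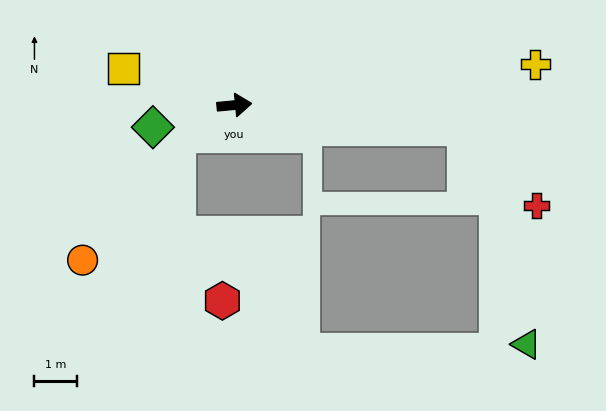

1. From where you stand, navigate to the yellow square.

turn left 156°, forward 2.7 m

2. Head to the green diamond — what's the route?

turn right 170°, forward 2.0 m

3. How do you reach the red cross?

blocked — turn right 11°, forward 5.5 m, then turn right 42°, forward 2.5 m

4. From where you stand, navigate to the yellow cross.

turn left 2°, forward 7.1 m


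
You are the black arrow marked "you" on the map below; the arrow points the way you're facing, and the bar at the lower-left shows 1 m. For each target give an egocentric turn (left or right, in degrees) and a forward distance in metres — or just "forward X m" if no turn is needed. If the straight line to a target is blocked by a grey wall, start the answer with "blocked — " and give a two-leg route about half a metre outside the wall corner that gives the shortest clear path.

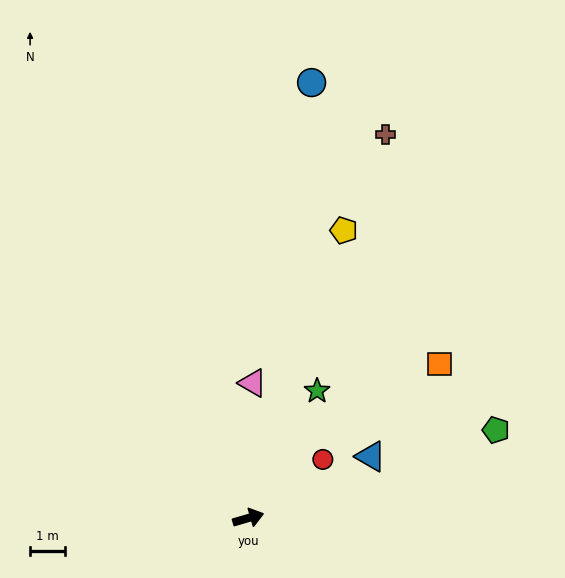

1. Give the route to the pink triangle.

turn left 72°, forward 3.9 m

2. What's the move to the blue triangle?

turn left 11°, forward 4.0 m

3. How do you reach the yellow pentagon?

turn left 55°, forward 8.8 m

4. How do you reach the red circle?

turn left 22°, forward 2.8 m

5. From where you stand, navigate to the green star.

turn left 45°, forward 4.2 m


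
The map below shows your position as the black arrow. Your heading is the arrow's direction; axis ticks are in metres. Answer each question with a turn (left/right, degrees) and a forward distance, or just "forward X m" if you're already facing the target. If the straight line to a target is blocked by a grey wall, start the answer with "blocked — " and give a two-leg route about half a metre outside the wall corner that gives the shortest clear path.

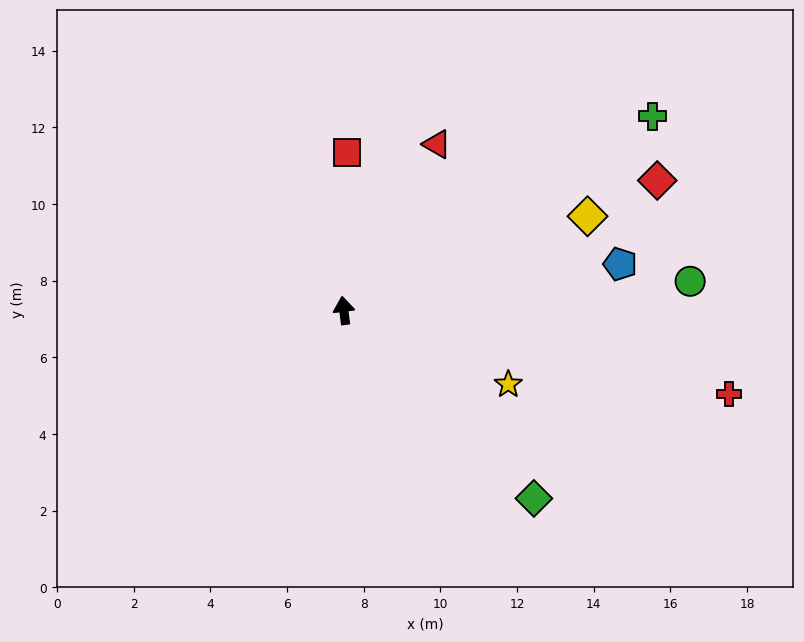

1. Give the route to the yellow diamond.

turn right 76°, forward 6.8 m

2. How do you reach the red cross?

turn right 109°, forward 10.3 m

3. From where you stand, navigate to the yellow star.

turn right 121°, forward 4.7 m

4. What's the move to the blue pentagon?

turn right 88°, forward 7.3 m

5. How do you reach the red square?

turn right 8°, forward 4.1 m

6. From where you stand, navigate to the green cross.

turn right 65°, forward 9.5 m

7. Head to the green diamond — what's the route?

turn right 142°, forward 7.0 m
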